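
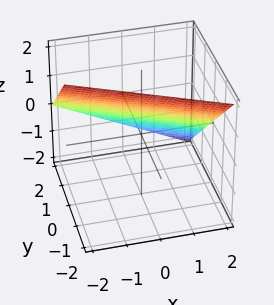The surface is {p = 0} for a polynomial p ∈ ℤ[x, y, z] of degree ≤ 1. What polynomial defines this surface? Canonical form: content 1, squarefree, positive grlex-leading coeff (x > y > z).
x + 2*y + 2*z - 2

(a) Degree: every cross-section is a straight line — this is a plane, so deg p = 1.
(b) From the visible intercepts: it crosses the y-axis at the gridline y = 1; it crosses the z-axis at the gridline z = 1; it meets the x-axis at x = 2 (among the integer gridlines).
(c) Matching integer coefficients to the picture gives p.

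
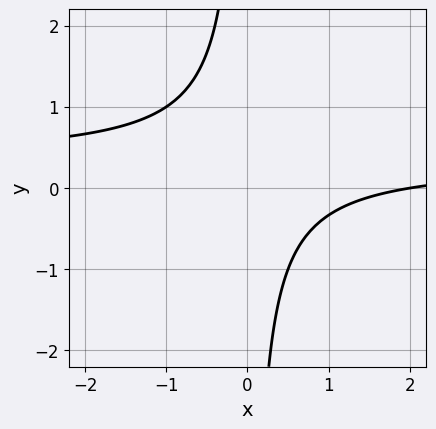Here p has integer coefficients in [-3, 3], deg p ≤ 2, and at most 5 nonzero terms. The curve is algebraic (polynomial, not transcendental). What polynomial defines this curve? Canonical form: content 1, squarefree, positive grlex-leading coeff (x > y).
3*x*y - x + 2

1. The degree is 2 — the shape is more complex than any degree-1 curve.
2. From the axis intercepts and sections: it misses every integer gridline on the y-axis; one x-axis crossing is at x = 2.
3. Solving for integer coefficients yields p as stated.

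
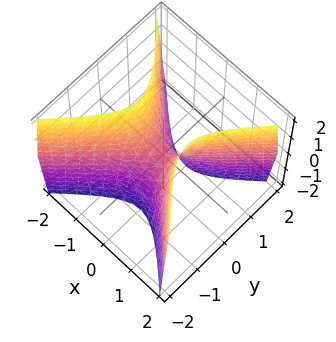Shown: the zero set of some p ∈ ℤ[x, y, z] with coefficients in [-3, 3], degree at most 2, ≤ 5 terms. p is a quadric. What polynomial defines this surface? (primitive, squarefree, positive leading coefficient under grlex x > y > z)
3*x^2 - 3*y^2 - z

First, the degree is 2 — a hyperbolic paraboloid; a quadric.
Next, symmetries: it's symmetric under y → −y, forcing even powers of y; it's symmetric under x → −x, forcing even powers of x.
Then, checking where it meets the axes: it meets the x-axis at x = 0 (among the integer gridlines); it meets the z-axis at z = 0 (among the integer gridlines); one y-axis crossing is at y = 0.
Finally, solving for integer coefficients yields p as stated.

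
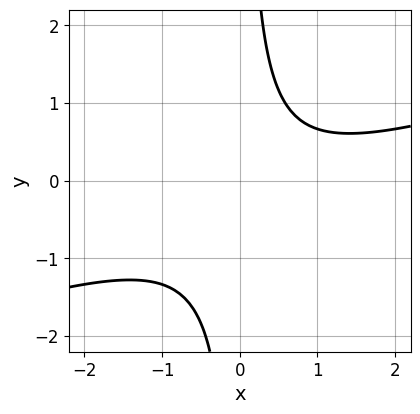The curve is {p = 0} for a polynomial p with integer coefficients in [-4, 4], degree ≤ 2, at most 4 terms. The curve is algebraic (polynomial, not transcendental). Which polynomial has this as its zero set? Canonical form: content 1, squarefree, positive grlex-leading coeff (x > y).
x^2 - 3*x*y - x + 2

First, deg p = 2.
Then, observable constraints: no x-intercept at any integer in the box; it misses every integer gridline on the y-axis.
Finally, putting this together gives p.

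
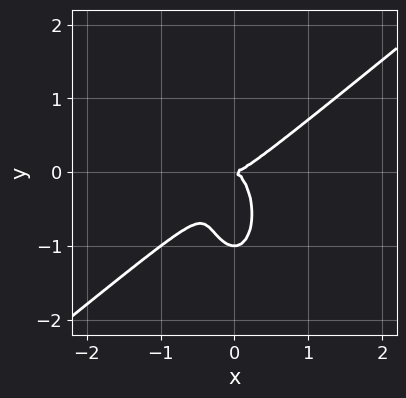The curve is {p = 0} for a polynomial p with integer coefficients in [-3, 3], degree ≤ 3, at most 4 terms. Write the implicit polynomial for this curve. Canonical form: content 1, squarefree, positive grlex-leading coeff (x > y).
3*x^3 - 3*x^2*y - y^3 - y^2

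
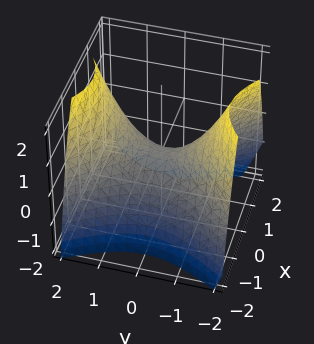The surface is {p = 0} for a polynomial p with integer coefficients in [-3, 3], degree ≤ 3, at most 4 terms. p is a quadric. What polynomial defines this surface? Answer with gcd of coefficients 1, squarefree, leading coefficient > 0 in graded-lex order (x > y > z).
3*x^2 - 2*y^2 + 3*z

First, degree: a saddle surface; a quadric, so deg p = 2.
Next, symmetries: it's symmetric under y → −y, forcing even powers of y; mirror symmetry x ↦ −x ⇒ only even powers of x.
Next, against the integer gridlines: one y-axis crossing is at y = 0; one x-axis crossing is at x = 0.
Finally, together with the visible shape, these determine p as stated.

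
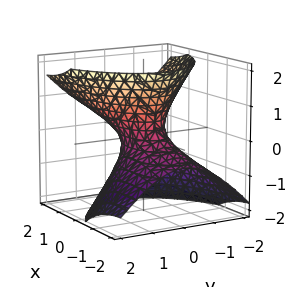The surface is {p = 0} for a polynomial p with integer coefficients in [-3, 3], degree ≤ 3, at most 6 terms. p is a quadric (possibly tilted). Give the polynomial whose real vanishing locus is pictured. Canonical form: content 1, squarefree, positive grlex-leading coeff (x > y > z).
x^2 - 3*x*z + 3*y^2 - 2*z^2 - 1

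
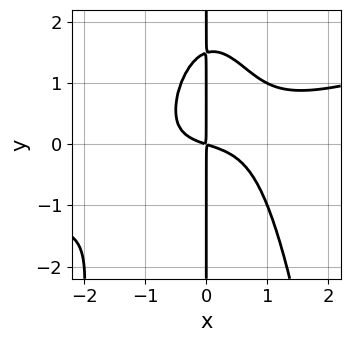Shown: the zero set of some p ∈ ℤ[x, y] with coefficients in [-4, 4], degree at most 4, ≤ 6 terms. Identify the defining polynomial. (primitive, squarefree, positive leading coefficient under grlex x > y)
1. deg p = 4.
2. From the axis intercepts and sections: the visible y-axis segment lies entirely on the curve.
3. These observations pin down the coefficients.

x^4 - 3*x^3*y - 2*x*y^2 + x^2 + 3*x*y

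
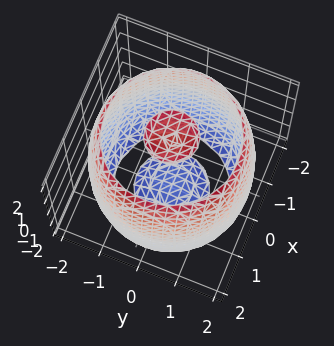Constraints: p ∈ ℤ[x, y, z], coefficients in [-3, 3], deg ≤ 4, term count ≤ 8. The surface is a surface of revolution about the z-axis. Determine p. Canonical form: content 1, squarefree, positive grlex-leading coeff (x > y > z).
x^4 + 2*x^2*y^2 + y^4 - 3*x^2 - 3*y^2 + z^2 - 3

1. The picture has 3 separate pieces.
2. The degree is 4 — the shape is more complex than any degree-3 surface.
3. Symmetries: the z-axis is an axis of rotation, so x and y enter only as x² + y².
4. Observable constraints: a circular section at z = 0 has radius between 1 and 2.
5. The integer polynomial consistent with all of this is the stated p.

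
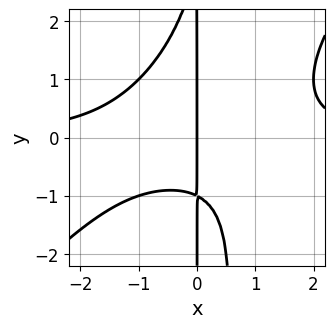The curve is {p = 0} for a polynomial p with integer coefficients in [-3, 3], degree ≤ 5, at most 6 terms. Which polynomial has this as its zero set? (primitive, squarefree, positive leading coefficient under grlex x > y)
2*x^3*y - 2*x^2*y^2 + x*y^2 - 2*x*y - 3*x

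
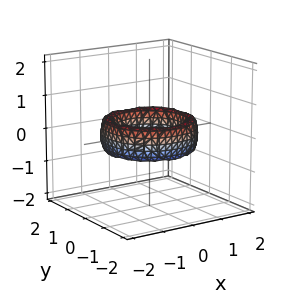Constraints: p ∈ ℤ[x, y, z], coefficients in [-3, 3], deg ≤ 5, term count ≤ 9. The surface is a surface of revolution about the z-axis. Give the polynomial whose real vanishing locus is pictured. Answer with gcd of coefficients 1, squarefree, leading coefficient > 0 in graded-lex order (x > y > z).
x^4 + 2*x^2*y^2 + y^4 - 3*x^2 - 3*y^2 + z^2 + 2

The degree is 4 — the shape is more complex than any degree-3 surface.
By symmetry, every cross-section ⟂ z is a circle, so x, y appear only via x² + y².
Checking where it meets the axes: a circular section at z = 0 has radius exactly 1; it misses every integer gridline on the z-axis; among the integer gridlines, it crosses the y-axis at y ∈ {-1, 1}.
Putting this together gives p. Check: (-1, 0, 0) on the x-axis lies on the surface, and p(-1, 0, 0) = 0. ✓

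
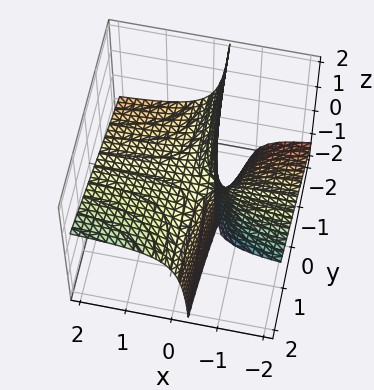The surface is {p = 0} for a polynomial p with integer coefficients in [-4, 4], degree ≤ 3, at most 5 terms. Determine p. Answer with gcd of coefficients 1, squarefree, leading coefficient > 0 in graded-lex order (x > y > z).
First, the degree is 2 — the shape is more complex than any degree-1 surface.
Next, from the visible intercepts: the visible y-axis segment lies entirely on the surface; it meets the z-axis at z = 0 (among the integer gridlines); every point of the x-axis in the box is on the surface.
Finally, these observations pin down the coefficients.

x*y - 2*x*z - z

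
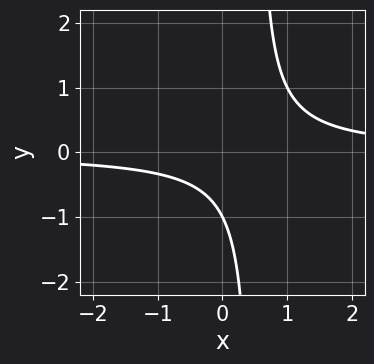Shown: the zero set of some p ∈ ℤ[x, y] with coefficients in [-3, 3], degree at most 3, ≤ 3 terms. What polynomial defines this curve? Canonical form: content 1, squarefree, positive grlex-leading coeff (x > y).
1. deg p = 2. No degree-1 curve has this shape.
2. Checking where it meets the axes: the curve avoids every integer x-axis point in the box; it meets the y-axis at y = -1 (among the integer gridlines).
3. These observations pin down the coefficients.

2*x*y - y - 1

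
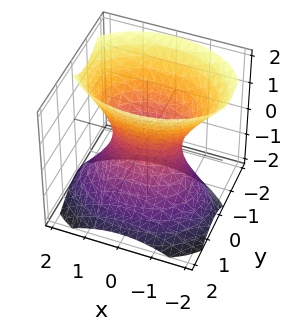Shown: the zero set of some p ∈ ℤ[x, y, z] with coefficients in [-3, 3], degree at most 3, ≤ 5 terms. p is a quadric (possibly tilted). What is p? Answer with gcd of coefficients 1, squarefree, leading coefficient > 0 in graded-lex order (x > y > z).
The degree is 2 — a generic line meets the surface in up to 2 points.
Against the integer gridlines: it misses every integer gridline on the z-axis; the x-axis gridline crossings are at x ∈ {-1, 1}.
Matching integer coefficients to the picture gives p.

x^2 + 2*y^2 + y*z - z^2 - 1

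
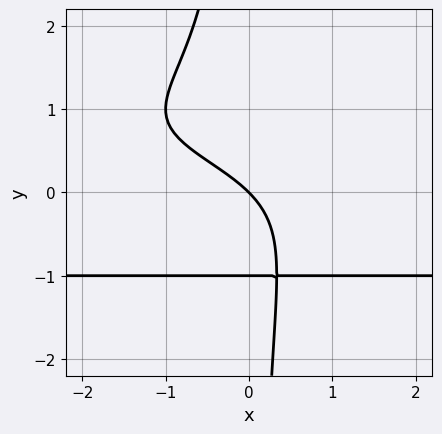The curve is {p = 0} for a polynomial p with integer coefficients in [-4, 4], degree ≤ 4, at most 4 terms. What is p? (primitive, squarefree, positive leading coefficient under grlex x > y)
x*y^3 + y^2 + x + y

The degree is 4 — the shape is more complex than any degree-3 curve.
Checking where it meets the axes: the y-axis gridline crossings are at y ∈ {-1, 0}; it crosses the x-axis at the gridline x = 0.
The integer polynomial consistent with all of this is the stated p.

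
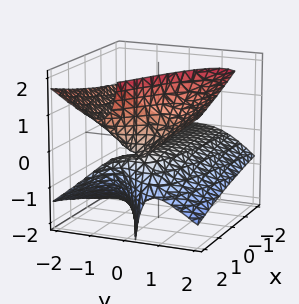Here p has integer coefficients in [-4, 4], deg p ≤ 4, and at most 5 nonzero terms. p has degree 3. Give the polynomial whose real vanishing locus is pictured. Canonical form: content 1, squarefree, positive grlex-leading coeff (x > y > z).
y^3 - 2*y*z^2 - 2*x*z + 3*z

(a) Degree: a generic line meets the surface in up to 3 points, so deg p = 3.
(b) Against the integer gridlines: it meets the z-axis at z = 0 (among the integer gridlines); it crosses the y-axis at the gridline y = 0; every point of the x-axis in the box is on the surface.
(c) Fitting integer coefficients to these (and the overall shape) gives p.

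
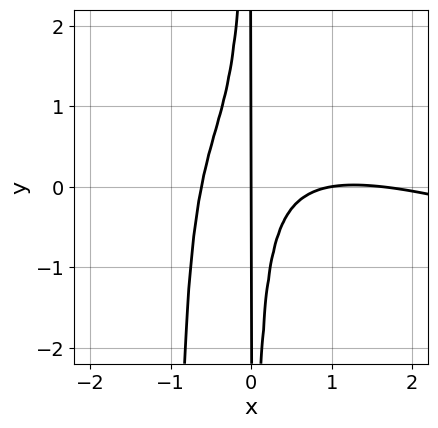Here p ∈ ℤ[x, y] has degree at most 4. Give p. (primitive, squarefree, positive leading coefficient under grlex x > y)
x^4 + 3*x^3*y - 2*x^3 + 3*x^2*y + x

1. The degree is 4 — the shape is more complex than any degree-3 curve.
2. Reading off the gridlines: the visible y-axis segment lies entirely on the curve; the x-axis gridline crossings are at x ∈ {0, 1}.
3. Fitting integer coefficients to these (and the overall shape) gives p.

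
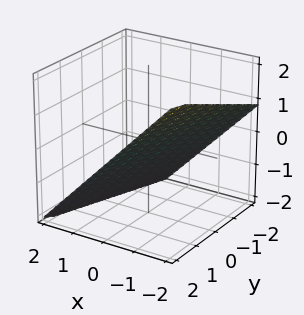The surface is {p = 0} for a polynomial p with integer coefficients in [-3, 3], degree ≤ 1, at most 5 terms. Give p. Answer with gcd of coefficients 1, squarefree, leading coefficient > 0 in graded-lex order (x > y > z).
3*x - y + 3*z + 2

1. Degree: every cross-section is a straight line — this is a plane, so deg p = 1.
2. From the visible intercepts: one y-axis crossing is at y = 2.
3. Together with the visible shape, these determine p as stated.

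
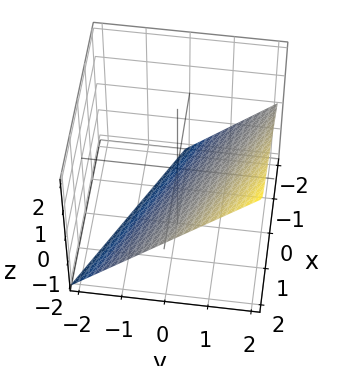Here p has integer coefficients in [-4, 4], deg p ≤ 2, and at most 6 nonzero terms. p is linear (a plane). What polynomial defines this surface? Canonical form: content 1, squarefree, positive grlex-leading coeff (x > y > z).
x + 2*y - 2*z - 2

First, the degree is 1 — the surface is flat (a plane).
Then, observable constraints: one y-axis crossing is at y = 1; it crosses the x-axis at the gridline x = 2; one z-axis crossing is at z = -1.
Finally, together with the visible shape, these determine p as stated.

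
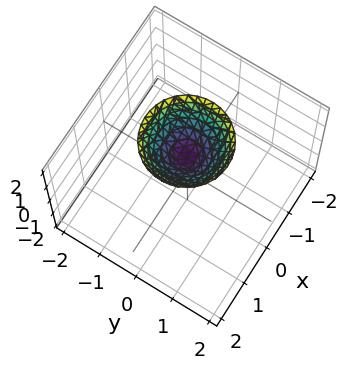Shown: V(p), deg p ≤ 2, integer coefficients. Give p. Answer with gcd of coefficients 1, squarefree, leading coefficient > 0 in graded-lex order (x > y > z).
1. Degree: no degree-1 surface has this shape, so deg p = 2.
2. Symmetries: rotational symmetry about the z-axis ⇒ p depends on x, y only through x² + y².
3. From the axis intercepts and sections: it crosses the z-axis at the gridline z = 1; the surface avoids every integer y-axis point in the box.
4. Assembling these constraints gives the stated polynomial.

x^2 + y^2 - z + 1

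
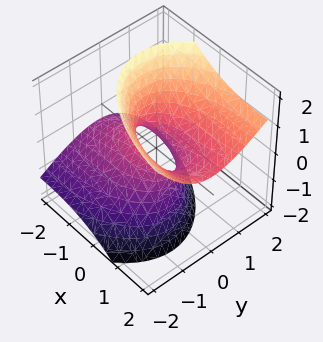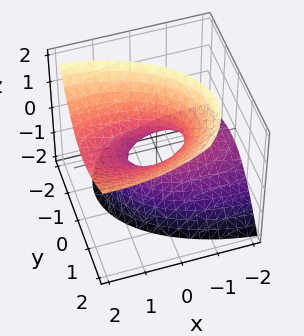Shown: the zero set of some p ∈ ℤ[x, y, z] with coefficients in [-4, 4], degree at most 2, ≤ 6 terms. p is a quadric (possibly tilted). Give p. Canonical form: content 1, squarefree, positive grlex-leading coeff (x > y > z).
x^2 - 3*x*z + 3*y^2 - 2*y*z - 2*z^2 - 1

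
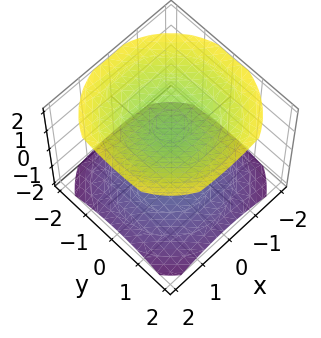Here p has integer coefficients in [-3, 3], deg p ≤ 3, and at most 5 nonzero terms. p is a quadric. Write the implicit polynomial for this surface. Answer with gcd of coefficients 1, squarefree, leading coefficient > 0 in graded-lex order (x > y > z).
x^2 + y^2 - 2*z^2 + 3

(a) I count 2 distinct pieces. Treating them together as one polynomial.
(b) deg p = 2. Two sheets facing apart; a quadric.
(c) Symmetries: it's symmetric under z → −z, forcing even powers of z; the z-axis is an axis of rotation, so x and y enter only as x² + y².
(d) From the axis intercepts and sections: it misses every integer gridline on the y-axis; it misses every integer gridline on the x-axis.
(e) Assembling these constraints gives the stated polynomial.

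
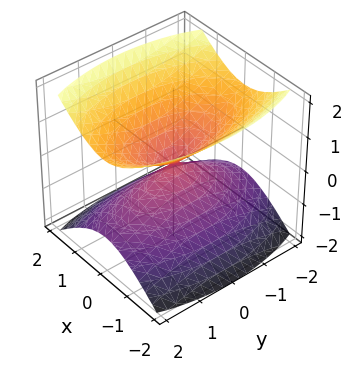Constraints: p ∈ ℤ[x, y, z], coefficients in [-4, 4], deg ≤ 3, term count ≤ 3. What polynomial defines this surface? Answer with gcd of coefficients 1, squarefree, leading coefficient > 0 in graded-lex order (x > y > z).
3*x^2 + y^2 - 3*z^2

1. The picture has 2 separate pieces. Treating them together as one polynomial.
2. deg p = 2. Two nappes meeting at a single point; a quadric.
3. Symmetries: the x ↦ −x reflection is a symmetry, so x appears only in even powers; mirror symmetry y ↦ −y ⇒ only even powers of y; mirror symmetry z ↦ −z ⇒ only even powers of z.
4. From the axis intercepts and sections: one x-axis crossing is at x = 0; it meets the y-axis at y = 0 (among the integer gridlines); it meets the z-axis at z = 0 (among the integer gridlines).
5. The integer polynomial consistent with all of this is the stated p.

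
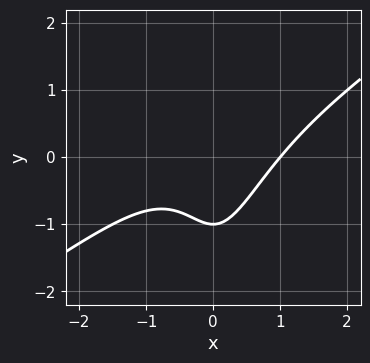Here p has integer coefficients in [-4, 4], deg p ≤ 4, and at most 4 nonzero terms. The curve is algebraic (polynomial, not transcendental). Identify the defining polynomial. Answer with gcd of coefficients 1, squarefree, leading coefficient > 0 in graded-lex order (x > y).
2*x^3 - 3*x^2*y - 2*y - 2

1. The degree is 3 — a generic line meets the curve in up to 3 points.
2. Checking where it meets the axes: one x-axis crossing is at x = 1; it meets the y-axis at y = -1 (among the integer gridlines).
3. Putting this together gives p.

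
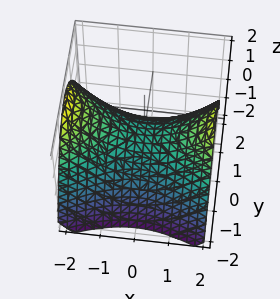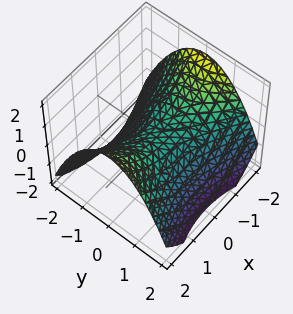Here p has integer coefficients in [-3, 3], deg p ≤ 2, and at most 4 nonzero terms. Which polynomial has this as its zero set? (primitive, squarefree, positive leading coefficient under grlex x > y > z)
First, degree: a hyperbolic paraboloid; a quadric, so deg p = 2.
Next, symmetries: the y ↦ −y reflection is a symmetry, so y appears only in even powers; it's symmetric under x → −x, forcing even powers of x.
Next, reading off the gridlines: one x-axis crossing is at x = 0; one z-axis crossing is at z = 0; it meets the y-axis at y = 0 (among the integer gridlines).
Finally, matching integer coefficients to the picture gives p.

x^2 - 2*y^2 - 3*z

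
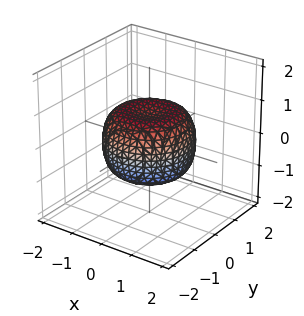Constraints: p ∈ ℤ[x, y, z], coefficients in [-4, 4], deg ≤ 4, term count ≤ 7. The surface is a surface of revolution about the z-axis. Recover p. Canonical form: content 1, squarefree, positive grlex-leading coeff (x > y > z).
2*x^4 + 4*x^2*y^2 + 2*y^4 - 2*x^2 - 2*y^2 + 3*z^2 - 2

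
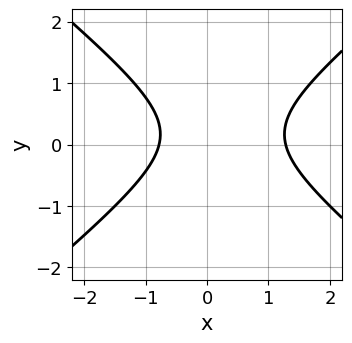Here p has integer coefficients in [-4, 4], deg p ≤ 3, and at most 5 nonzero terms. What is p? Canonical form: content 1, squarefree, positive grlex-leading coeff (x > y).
2*x^2 - 3*y^2 - x + y - 2

First, deg p = 2. The shape is more complex than any degree-1 curve.
Next, against the integer gridlines: no y-intercept at any integer in the box.
Finally, fitting integer coefficients to these (and the overall shape) gives p.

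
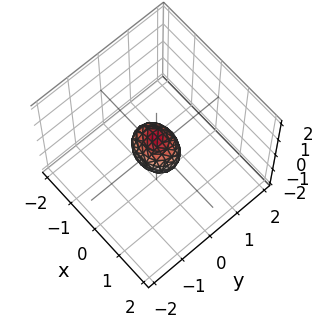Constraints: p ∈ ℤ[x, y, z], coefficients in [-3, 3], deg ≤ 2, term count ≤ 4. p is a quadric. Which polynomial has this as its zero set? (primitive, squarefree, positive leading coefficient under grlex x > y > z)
2*x^2 + 3*y^2 + 2*z^2 - 1

1. The degree is 2 — bounded and convex; a quadric.
2. Symmetries: it's symmetric under x → −x, forcing even powers of x; mirror symmetry z ↦ −z ⇒ only even powers of z; the y ↦ −y reflection is a symmetry, so y appears only in even powers.
3. These observations pin down the coefficients.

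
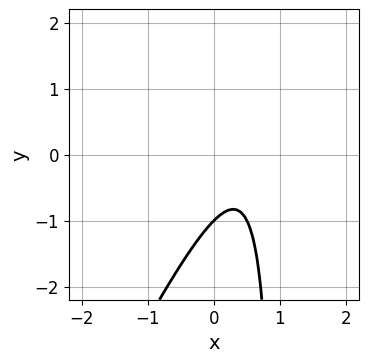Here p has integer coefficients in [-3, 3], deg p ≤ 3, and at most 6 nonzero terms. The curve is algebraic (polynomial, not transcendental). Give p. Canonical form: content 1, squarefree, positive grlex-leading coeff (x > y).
2*x^2 - x*y - 2*x + y + 1

1. The degree is 2 — the shape is more complex than any degree-1 curve.
2. From the axis intercepts and sections: one y-axis crossing is at y = -1; no x-intercept at any integer in the box.
3. The integer polynomial consistent with all of this is the stated p.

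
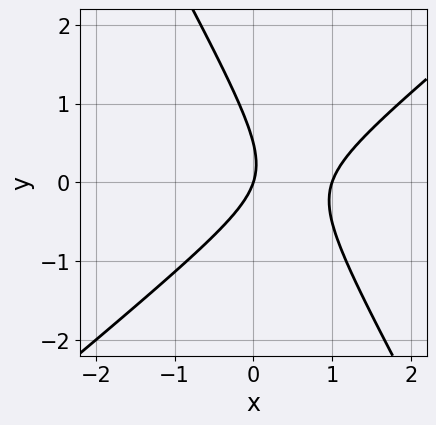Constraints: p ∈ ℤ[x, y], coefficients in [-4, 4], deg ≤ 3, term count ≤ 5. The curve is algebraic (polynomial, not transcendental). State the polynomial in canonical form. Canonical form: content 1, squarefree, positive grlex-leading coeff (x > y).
First, deg p = 2. The shape is more complex than any degree-1 curve.
Next, from the visible intercepts: it crosses the y-axis at the gridline y = 0; the x-axis gridline crossings are at x ∈ {0, 1}.
Finally, together with the visible shape, these determine p as stated.

3*x^2 - 2*x*y - 2*y^2 - 3*x + y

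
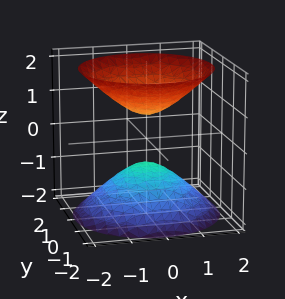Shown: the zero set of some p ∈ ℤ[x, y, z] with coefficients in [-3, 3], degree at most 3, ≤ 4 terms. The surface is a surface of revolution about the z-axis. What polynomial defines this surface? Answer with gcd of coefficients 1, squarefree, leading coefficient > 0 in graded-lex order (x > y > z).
2*x^2 + 2*y^2 - 2*z^2 + 1

(a) There are 2 components. Treating them together as one polynomial.
(b) Degree: a generic line meets the surface in up to 2 points, so deg p = 2.
(c) By symmetry, the z-axis is an axis of rotation, so x and y enter only as x² + y².
(d) Reading off the gridlines: a circular section at z = -2 has radius between 1 and 2; it misses every integer gridline on the x-axis; the surface avoids every integer y-axis point in the box.
(e) Assembling these constraints gives the stated polynomial.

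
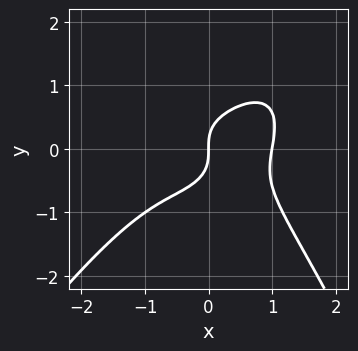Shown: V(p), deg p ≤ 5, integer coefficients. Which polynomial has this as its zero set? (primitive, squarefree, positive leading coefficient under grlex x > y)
2*x^4 - x^3*y + 3*y^3 - 2*x

1. deg p = 4. The shape is more complex than any degree-3 curve.
2. Reading off the gridlines: the x-axis gridline crossings are at x ∈ {0, 1}; it meets the y-axis at y = 0 (among the integer gridlines).
3. Solving for integer coefficients yields p as stated.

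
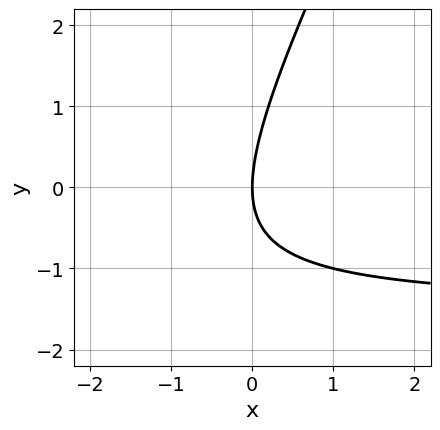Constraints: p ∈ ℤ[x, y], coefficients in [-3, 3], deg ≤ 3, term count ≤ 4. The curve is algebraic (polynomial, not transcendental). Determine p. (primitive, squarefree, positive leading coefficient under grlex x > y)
2*x*y - y^2 + 3*x

Degree: no degree-1 curve has this shape, so deg p = 2.
Reading off the gridlines: it crosses the y-axis at the gridline y = 0; it meets the x-axis at x = 0 (among the integer gridlines).
Assembling these constraints gives the stated polynomial.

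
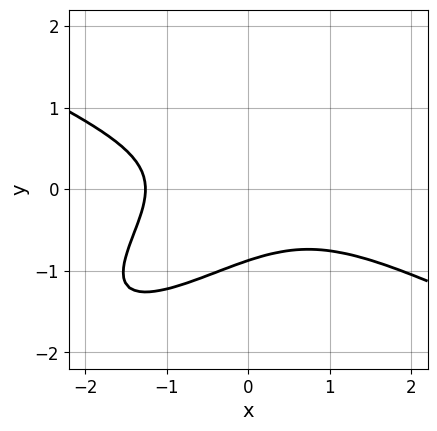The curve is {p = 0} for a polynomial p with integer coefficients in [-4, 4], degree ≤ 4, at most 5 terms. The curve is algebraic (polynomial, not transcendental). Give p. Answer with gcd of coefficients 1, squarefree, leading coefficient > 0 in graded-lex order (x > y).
x^3 - 3*x*y^2 + 3*y^3 + 2

1. The degree is 3 — a generic line meets the curve in up to 3 points.
2. Matching integer coefficients to the picture gives p.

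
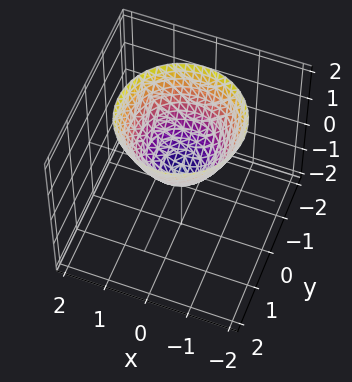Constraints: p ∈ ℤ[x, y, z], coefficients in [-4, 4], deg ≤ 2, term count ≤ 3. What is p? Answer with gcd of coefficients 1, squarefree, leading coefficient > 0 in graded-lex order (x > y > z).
1. deg p = 2.
2. Symmetry: the z-axis is an axis of rotation, so x and y enter only as x² + y².
3. Checking where it meets the axes: it meets the x-axis at x = 0 (among the integer gridlines); one y-axis crossing is at y = 0; a circular section at z = 1 has radius exactly 1.
4. Solving for integer coefficients yields p as stated.

x^2 + y^2 - z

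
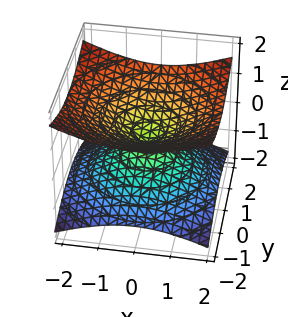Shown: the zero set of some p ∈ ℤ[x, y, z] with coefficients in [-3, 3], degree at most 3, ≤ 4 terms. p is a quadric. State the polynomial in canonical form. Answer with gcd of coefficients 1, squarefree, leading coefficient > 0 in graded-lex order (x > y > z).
The degree is 2 — a double cone through the origin; a quadric.
Symmetries: rotational symmetry about the z-axis ⇒ p depends on x, y only through x² + y²; mirror symmetry z ↦ −z ⇒ only even powers of z.
Observable constraints: it crosses the x-axis at the gridline x = 0; one z-axis crossing is at z = 0.
Assembling these constraints gives the stated polynomial.

x^2 + y^2 - 3*z^2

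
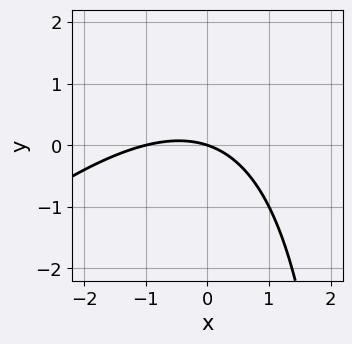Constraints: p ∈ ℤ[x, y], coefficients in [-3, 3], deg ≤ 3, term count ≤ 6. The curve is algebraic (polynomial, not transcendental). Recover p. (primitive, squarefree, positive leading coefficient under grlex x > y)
x^2 - x*y + x + 3*y

1. deg p = 2. No degree-1 curve has this shape.
2. Reading off the gridlines: the x-axis gridline crossings are at x ∈ {-1, 0}; one y-axis crossing is at y = 0.
3. Putting this together gives p.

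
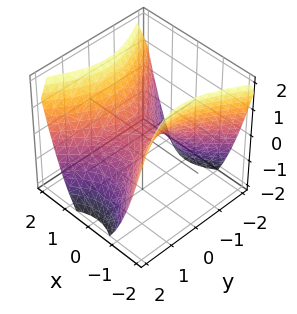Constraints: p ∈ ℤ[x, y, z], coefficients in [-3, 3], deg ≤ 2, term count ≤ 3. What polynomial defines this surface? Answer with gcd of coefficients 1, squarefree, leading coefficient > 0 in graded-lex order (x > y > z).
3*x^2 - 2*y^2 - 3*z

First, the degree is 2 — a saddle surface; a quadric.
Then, symmetries: it's symmetric under x → −x, forcing even powers of x; the y ↦ −y reflection is a symmetry, so y appears only in even powers.
Next, against the integer gridlines: it meets the x-axis at x = 0 (among the integer gridlines); it crosses the y-axis at the gridline y = 0; one z-axis crossing is at z = 0.
Finally, together with the visible shape, these determine p as stated.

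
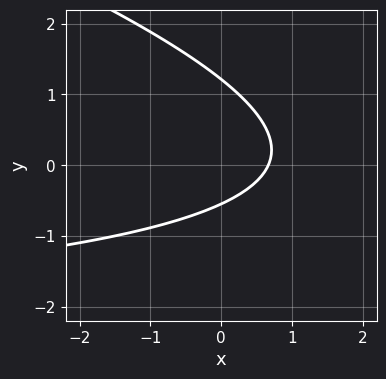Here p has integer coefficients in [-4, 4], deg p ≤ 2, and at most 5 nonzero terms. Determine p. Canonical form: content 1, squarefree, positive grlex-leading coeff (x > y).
(a) The degree is 2 — the shape is more complex than any degree-1 curve.
(b) Putting this together gives p.

x*y + 3*y^2 + 3*x - 2*y - 2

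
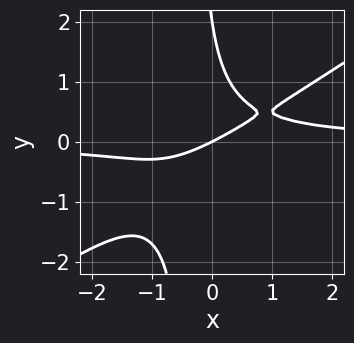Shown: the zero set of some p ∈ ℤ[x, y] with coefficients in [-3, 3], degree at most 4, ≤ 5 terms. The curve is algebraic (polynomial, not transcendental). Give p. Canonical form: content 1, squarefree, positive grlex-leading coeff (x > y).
First, deg p = 3. No degree-2 curve has this shape.
Then, from the visible intercepts: it meets the x-axis at x = 0 (among the integer gridlines); the y-axis gridline crossings are at y ∈ {0, 2}.
Finally, solving for integer coefficients yields p as stated.

2*x^2*y - 3*x*y^2 - y^2 - x + 2*y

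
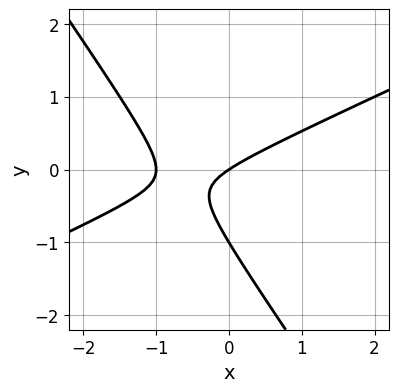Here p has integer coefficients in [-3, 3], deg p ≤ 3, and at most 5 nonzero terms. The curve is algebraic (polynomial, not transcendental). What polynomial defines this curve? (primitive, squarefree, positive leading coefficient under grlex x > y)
2*x^2 - 3*x*y - 3*y^2 + 2*x - 3*y

(a) The degree is 2 — the shape is more complex than any degree-1 curve.
(b) Observable constraints: among the integer gridlines, it crosses the y-axis at y ∈ {-1, 0}; the x-axis gridline crossings are at x ∈ {-1, 0}.
(c) Matching integer coefficients to the picture gives p.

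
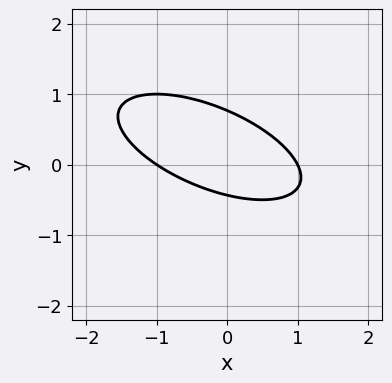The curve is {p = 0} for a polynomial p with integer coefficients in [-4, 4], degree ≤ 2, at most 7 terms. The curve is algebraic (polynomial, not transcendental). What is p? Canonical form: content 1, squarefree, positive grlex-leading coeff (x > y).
1. deg p = 2. No degree-1 curve has this shape.
2. From the axis intercepts and sections: among the integer gridlines, it crosses the x-axis at x ∈ {-1, 1}.
3. Fitting integer coefficients to these (and the overall shape) gives p.

x^2 + 2*x*y + 3*y^2 - y - 1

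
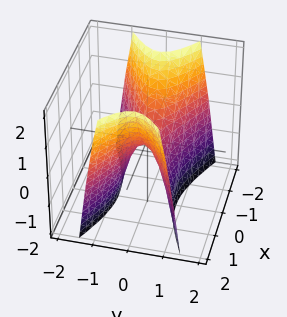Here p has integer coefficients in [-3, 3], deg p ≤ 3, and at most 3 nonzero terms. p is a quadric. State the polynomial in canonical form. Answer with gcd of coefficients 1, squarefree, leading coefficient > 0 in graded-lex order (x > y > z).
Degree: a hyperbolic paraboloid; a quadric, so deg p = 2.
Symmetries: the x ↦ −x reflection is a symmetry, so x appears only in even powers; it's symmetric under y → −y, forcing even powers of y.
Observable constraints: it meets the x-axis at x = 0 (among the integer gridlines); it meets the z-axis at z = 0 (among the integer gridlines); it meets the y-axis at y = 0 (among the integer gridlines).
Together with the visible shape, these determine p as stated.

x^2 - 3*y^2 - z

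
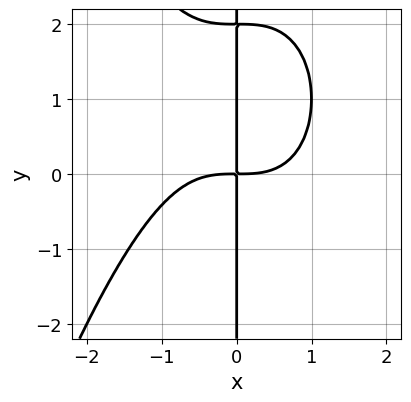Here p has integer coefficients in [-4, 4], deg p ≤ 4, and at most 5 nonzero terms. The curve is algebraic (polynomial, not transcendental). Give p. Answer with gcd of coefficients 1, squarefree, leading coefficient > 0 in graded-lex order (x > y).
x^4 + x*y^2 - 2*x*y

First, degree: a generic line meets the curve in up to 4 points, so deg p = 4.
Then, from the visible intercepts: the visible y-axis segment lies entirely on the curve.
Finally, together with the visible shape, these determine p as stated.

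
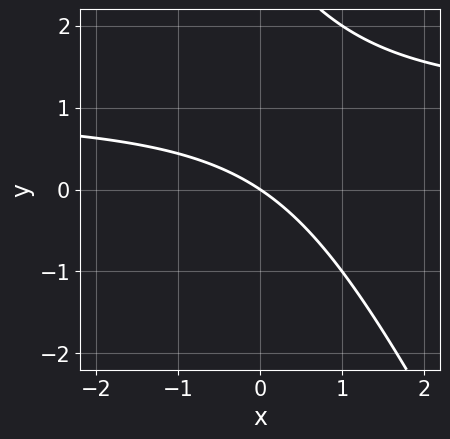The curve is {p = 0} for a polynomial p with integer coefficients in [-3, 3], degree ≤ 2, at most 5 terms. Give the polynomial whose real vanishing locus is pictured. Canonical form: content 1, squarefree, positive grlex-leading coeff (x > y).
2*x*y + y^2 - 2*x - 3*y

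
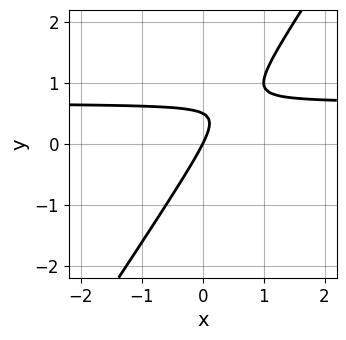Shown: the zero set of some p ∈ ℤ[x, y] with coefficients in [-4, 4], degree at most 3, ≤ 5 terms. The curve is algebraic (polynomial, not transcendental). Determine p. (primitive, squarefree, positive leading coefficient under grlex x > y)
1. Degree: no degree-1 curve has this shape, so deg p = 2.
2. Observable constraints: it meets the x-axis at x = 0 (among the integer gridlines); it meets the y-axis at y = 0 (among the integer gridlines).
3. The integer polynomial consistent with all of this is the stated p.

3*x*y - 2*y^2 - 2*x + y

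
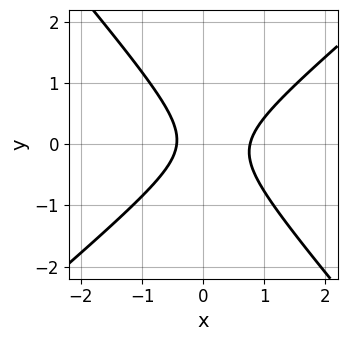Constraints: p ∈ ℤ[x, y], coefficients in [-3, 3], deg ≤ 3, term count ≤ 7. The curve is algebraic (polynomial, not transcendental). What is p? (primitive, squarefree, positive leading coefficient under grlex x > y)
3*x^2 - x*y - 3*y^2 - x - 1

(a) The degree is 2 — no degree-1 curve has this shape.
(b) From the visible intercepts: no y-intercept at any integer in the box.
(c) Together with the visible shape, these determine p as stated.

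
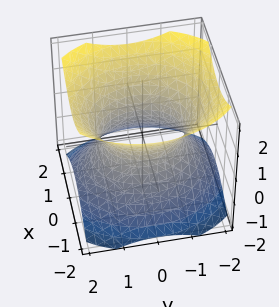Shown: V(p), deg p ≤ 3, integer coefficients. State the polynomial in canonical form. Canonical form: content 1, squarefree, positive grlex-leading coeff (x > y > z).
Degree: one connected sheet with a waist; a quadric, so deg p = 2.
Symmetries: mirror symmetry x ↦ −x ⇒ only even powers of x; mirror symmetry y ↦ −y ⇒ only even powers of y; it's symmetric under z → −z, forcing even powers of z.
Observable constraints: it misses every integer gridline on the z-axis; the x-axis gridline crossings are at x ∈ {-1, 1}.
Solving for integer coefficients yields p as stated.

3*x^2 + 2*y^2 - 3*z^2 - 3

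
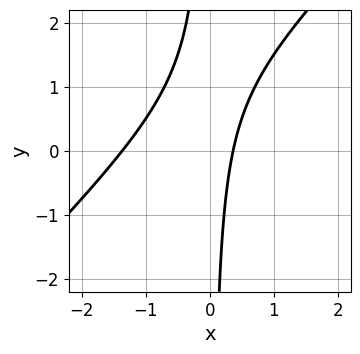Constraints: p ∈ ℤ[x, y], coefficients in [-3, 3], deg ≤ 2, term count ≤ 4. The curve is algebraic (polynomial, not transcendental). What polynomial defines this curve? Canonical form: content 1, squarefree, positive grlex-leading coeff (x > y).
2*x^2 - 2*x*y + 2*x - 1

(a) deg p = 2. The shape is more complex than any degree-1 curve.
(b) Observable constraints: the curve avoids every integer y-axis point in the box.
(c) The integer polynomial consistent with all of this is the stated p.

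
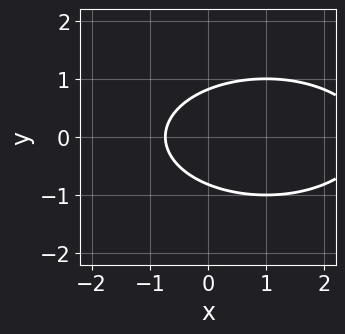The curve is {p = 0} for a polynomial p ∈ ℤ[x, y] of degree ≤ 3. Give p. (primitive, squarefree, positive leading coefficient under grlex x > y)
x^2 + 3*y^2 - 2*x - 2

(a) deg p = 2.
(b) Symmetries: mirror symmetry y ↦ −y ⇒ only even powers of y.
(c) Together with the visible shape, these determine p as stated.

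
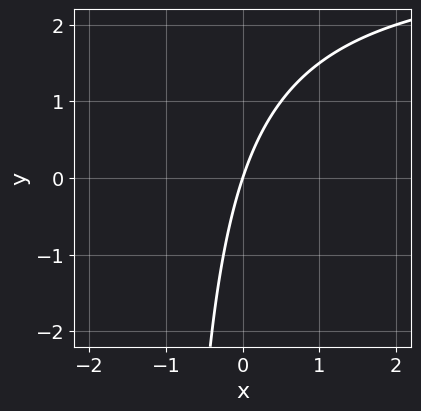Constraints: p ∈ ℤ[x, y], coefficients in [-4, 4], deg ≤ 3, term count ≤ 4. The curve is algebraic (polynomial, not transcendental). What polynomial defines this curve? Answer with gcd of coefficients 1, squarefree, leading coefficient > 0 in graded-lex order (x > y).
First, deg p = 2.
Then, reading off the gridlines: it crosses the y-axis at the gridline y = 0; it meets the x-axis at x = 0 (among the integer gridlines).
Finally, assembling these constraints gives the stated polynomial.

x*y - 3*x + y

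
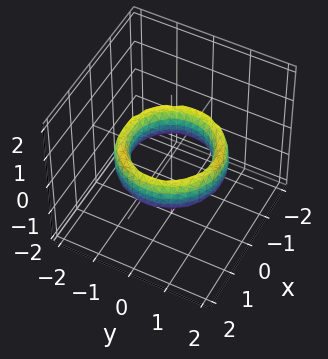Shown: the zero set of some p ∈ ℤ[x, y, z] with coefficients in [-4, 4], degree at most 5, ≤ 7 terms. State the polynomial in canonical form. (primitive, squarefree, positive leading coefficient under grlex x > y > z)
The degree is 4 — no degree-3 surface has this shape.
Symmetries: the z-axis is an axis of rotation, so x and y enter only as x² + y².
Observable constraints: the y-axis gridline crossings are at y ∈ {-1, 1}; a circular section at z = 0 has radius exactly 1; the x-axis gridline crossings are at x ∈ {-1, 1}; it misses every integer gridline on the z-axis.
Assembling these constraints gives the stated polynomial.

x^4 + 2*x^2*y^2 + y^4 - 3*x^2 - 3*y^2 + z^2 + 2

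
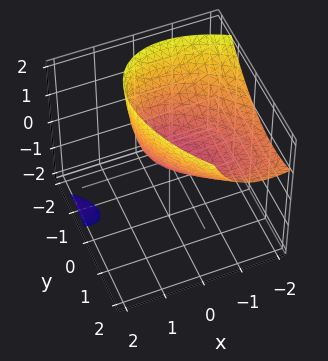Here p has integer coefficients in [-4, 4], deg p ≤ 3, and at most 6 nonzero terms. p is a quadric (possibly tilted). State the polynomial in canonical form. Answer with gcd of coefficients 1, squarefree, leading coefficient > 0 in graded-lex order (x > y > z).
The picture has 2 separate pieces.
Degree: the shape is more complex than any degree-1 surface, so deg p = 2.
Checking where it meets the axes: one z-axis crossing is at z = 0; it crosses the x-axis at the gridline x = 0.
Fitting integer coefficients to these (and the overall shape) gives p.

2*x^2 + 2*x*y + 3*x*z + 2*y^2 - 3*z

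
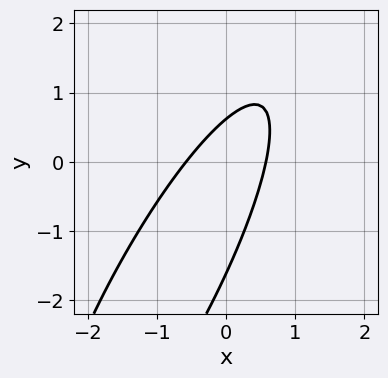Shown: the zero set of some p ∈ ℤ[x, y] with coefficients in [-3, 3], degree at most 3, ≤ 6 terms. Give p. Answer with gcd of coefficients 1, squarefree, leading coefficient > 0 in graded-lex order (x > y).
3*x^2 - 3*x*y + y^2 + y - 1

(a) Degree: the shape is more complex than any degree-1 curve, so deg p = 2.
(b) Matching integer coefficients to the picture gives p.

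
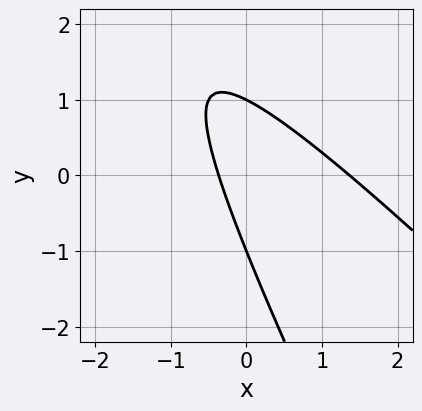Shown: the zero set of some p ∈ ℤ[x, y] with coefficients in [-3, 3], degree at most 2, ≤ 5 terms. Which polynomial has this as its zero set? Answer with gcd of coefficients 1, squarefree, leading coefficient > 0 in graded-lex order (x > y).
2*x^2 + 3*x*y + y^2 - 2*x - 1

First, deg p = 2. A generic line meets the curve in up to 2 points.
Then, from the axis intercepts and sections: among the integer gridlines, it crosses the y-axis at y ∈ {-1, 1}.
Finally, the integer polynomial consistent with all of this is the stated p.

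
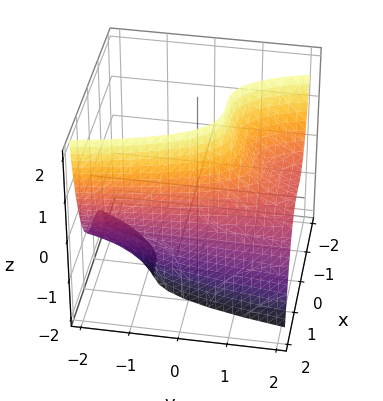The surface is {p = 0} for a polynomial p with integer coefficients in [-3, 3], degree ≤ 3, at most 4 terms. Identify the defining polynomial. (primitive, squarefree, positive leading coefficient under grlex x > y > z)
3*x^3 + 2*y*z + y - 3

The degree is 3 — the shape is more complex than any degree-2 surface.
Reading off the gridlines: the surface avoids every integer y-axis point in the box; no z-intercept at any integer in the box; it meets the x-axis at x = 1 (among the integer gridlines).
The integer polynomial consistent with all of this is the stated p.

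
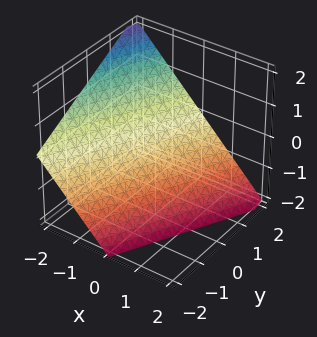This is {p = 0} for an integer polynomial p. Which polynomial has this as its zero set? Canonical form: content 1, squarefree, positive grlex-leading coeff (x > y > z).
2*x - y + 2*z + 2

(a) deg p = 1.
(b) Reading off the gridlines: it meets the z-axis at z = -1 (among the integer gridlines); one y-axis crossing is at y = 2; one x-axis crossing is at x = -1.
(c) Putting this together gives p.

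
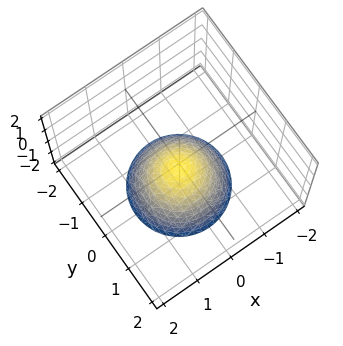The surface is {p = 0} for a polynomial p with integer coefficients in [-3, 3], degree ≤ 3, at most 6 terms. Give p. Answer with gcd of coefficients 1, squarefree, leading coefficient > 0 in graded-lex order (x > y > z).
2*x^2 + 2*y^2 + 2*z + 1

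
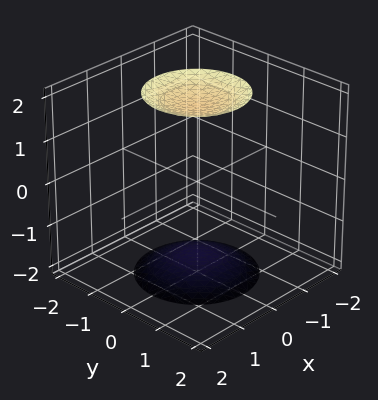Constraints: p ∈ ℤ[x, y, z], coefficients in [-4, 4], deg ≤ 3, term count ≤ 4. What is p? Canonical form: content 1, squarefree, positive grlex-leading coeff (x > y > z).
x^2 + y^2 - z^2 + 3

(a) The picture has 2 separate pieces. They look like related sheets of one shape, so recover p as a whole.
(b) The degree is 2 — no degree-1 surface has this shape.
(c) Symmetry: the z-axis is an axis of rotation, so x and y enter only as x² + y².
(d) From the axis intercepts and sections: no y-intercept at any integer in the box; the surface avoids every integer x-axis point in the box; a circular section at z = 2 has radius exactly 1.
(e) The integer polynomial consistent with all of this is the stated p.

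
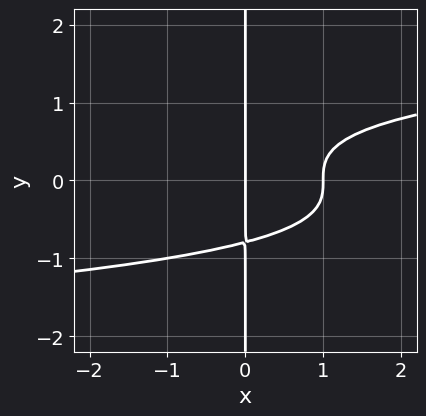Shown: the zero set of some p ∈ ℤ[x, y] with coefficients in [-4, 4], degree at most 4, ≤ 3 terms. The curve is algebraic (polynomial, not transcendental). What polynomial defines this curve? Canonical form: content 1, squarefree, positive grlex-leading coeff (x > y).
2*x*y^3 - x^2 + x

Degree: no degree-3 curve has this shape, so deg p = 4.
From the visible intercepts: the visible y-axis segment lies entirely on the curve; the x-axis gridline crossings are at x ∈ {0, 1}.
Solving for integer coefficients yields p as stated.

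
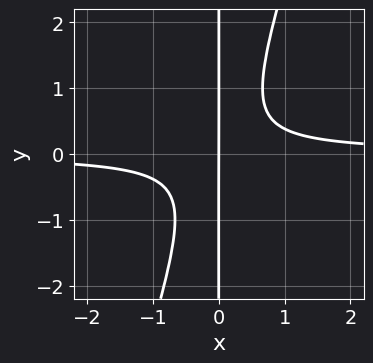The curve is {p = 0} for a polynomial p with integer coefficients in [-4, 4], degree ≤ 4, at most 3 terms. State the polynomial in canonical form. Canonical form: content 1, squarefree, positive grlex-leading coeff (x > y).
3*x^2*y - x*y^2 - x

First, the degree is 3 — no degree-2 curve has this shape.
Next, against the integer gridlines: it meets the x-axis at x = 0 (among the integer gridlines); the visible y-axis segment lies entirely on the curve.
Finally, together with the visible shape, these determine p as stated.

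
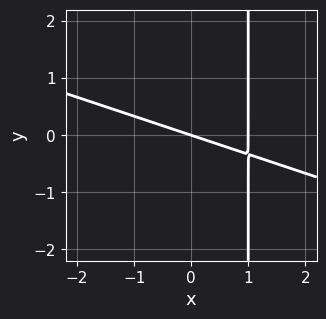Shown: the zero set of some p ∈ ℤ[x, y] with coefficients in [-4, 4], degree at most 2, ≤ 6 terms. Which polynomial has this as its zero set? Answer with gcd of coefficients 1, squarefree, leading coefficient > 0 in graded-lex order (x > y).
x^2 + 3*x*y - x - 3*y

First, deg p = 2.
Next, reading off the gridlines: it crosses the y-axis at the gridline y = 0; the x-axis gridline crossings are at x ∈ {0, 1}.
Finally, matching integer coefficients to the picture gives p.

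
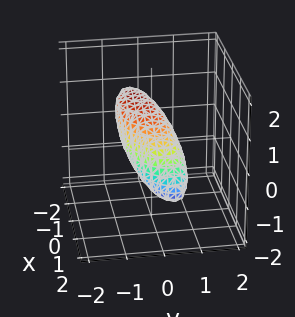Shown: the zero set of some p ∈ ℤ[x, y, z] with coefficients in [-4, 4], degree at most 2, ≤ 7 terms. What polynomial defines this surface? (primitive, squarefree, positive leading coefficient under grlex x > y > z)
Degree: the shape is more complex than any degree-1 surface, so deg p = 2.
From the axis intercepts and sections: among the integer gridlines, it crosses the x-axis at x ∈ {-1, 1}.
Together with the visible shape, these determine p as stated.

x^2 - x*y + 2*x*z + 2*y^2 + 2*z^2 - 1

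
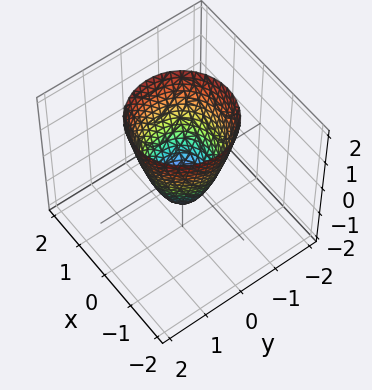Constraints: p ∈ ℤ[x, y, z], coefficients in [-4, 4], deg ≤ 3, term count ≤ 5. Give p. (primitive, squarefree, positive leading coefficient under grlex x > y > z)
(a) deg p = 2. A generic line meets the surface in up to 2 points.
(b) By symmetry, every cross-section ⟂ z is a circle, so x, y appear only via x² + y².
(c) Observable constraints: one z-axis crossing is at z = -1; a circular section at z = 0 has radius between 0 and 1.
(d) Putting this together gives p.

2*x^2 + 2*y^2 - z - 1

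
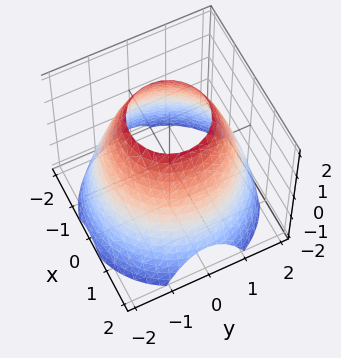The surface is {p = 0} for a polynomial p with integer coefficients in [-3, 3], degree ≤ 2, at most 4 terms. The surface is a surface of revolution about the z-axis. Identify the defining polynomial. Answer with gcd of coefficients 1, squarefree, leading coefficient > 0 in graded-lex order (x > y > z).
(a) deg p = 2. The shape is more complex than any degree-1 surface.
(b) By symmetry, the surface is invariant under rotation about z: p = q(x² + y², z).
(c) Against the integer gridlines: a circular section at z = 0 has radius between 1 and 2; no z-intercept at any integer in the box.
(d) These observations pin down the coefficients.

x^2 + y^2 + z - 3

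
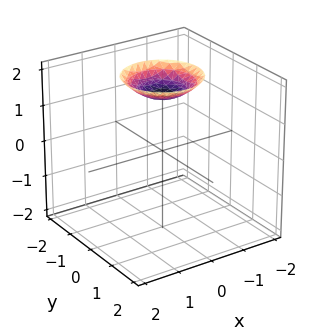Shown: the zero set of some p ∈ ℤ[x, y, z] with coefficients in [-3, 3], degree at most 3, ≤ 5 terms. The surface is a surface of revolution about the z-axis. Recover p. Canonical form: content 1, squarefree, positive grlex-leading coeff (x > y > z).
x^2 + y^2 - 2*z + 3

(a) deg p = 2.
(b) Symmetry: the z-axis is an axis of rotation, so x and y enter only as x² + y².
(c) Checking where it meets the axes: a circular section at z = 2 has radius exactly 1; the surface avoids every integer x-axis point in the box.
(d) Putting this together gives p.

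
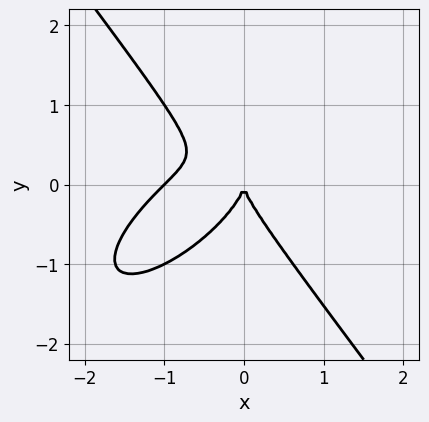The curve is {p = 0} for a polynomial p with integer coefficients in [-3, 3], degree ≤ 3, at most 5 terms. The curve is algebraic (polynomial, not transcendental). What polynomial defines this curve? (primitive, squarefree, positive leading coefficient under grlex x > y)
x^3 - x^2*y + y^3 + x^2

Degree: a generic line meets the curve in up to 3 points, so deg p = 3.
From the visible intercepts: it crosses the y-axis at the gridline y = 0; the x-axis gridline crossings are at x ∈ {-1, 0}.
Matching integer coefficients to the picture gives p.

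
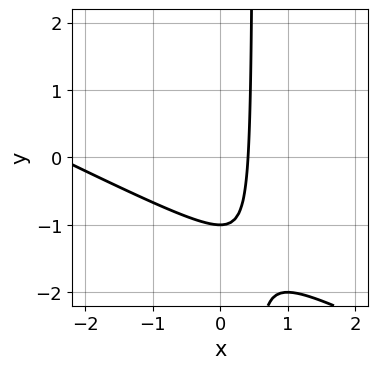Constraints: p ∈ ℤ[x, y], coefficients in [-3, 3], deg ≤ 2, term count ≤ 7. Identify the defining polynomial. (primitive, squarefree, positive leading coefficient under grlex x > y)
x^2 + 2*x*y + 2*x - y - 1

The degree is 2 — no degree-1 curve has this shape.
Checking where it meets the axes: it meets the y-axis at y = -1 (among the integer gridlines).
Assembling these constraints gives the stated polynomial.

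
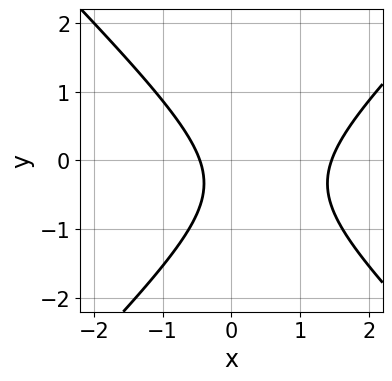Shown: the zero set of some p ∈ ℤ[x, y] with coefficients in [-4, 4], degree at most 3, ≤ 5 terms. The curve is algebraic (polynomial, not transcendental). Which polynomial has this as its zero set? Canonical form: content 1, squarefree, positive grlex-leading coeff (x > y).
3*x^2 - 3*y^2 - 3*x - 2*y - 2

First, deg p = 2.
Then, observable constraints: no y-intercept at any integer in the box.
Finally, together with the visible shape, these determine p as stated.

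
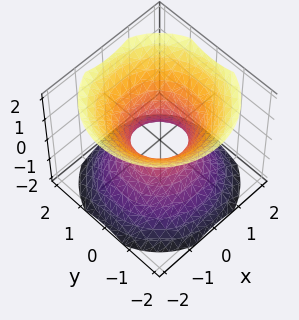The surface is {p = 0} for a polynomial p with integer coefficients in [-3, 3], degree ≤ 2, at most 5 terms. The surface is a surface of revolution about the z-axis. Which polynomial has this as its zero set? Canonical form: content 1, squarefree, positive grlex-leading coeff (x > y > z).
1. deg p = 2.
2. Symmetries: the surface is invariant under rotation about z: p = q(x² + y², z).
3. Observable constraints: no z-intercept at any integer in the box; a circular section at z = 1 has radius between 1 and 2.
4. The integer polynomial consistent with all of this is the stated p.

3*x^2 + 3*y^2 - 3*z^2 - 2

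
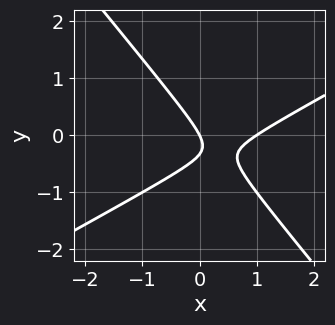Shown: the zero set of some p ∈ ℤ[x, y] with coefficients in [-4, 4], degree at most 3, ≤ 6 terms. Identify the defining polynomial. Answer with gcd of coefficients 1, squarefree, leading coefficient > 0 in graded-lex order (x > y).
(a) Degree: no degree-1 curve has this shape, so deg p = 2.
(b) From the axis intercepts and sections: it crosses the y-axis at the gridline y = 0; the x-axis gridline crossings are at x ∈ {0, 1}.
(c) Putting this together gives p.

2*x^2 - 2*x*y - 3*y^2 - 2*x - y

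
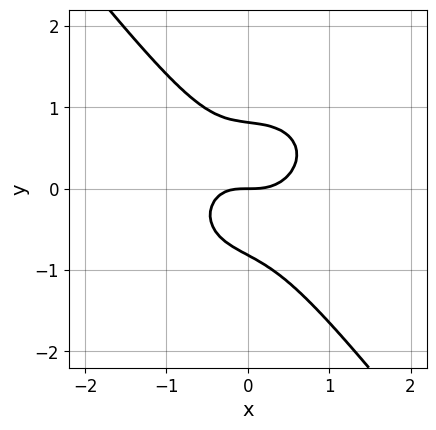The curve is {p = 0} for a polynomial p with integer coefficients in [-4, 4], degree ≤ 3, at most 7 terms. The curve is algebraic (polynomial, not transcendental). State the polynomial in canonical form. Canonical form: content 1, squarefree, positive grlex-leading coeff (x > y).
3*x^3 + 2*x*y^2 + 3*y^3 - x*y - 2*y

The degree is 3 — a generic line meets the curve in up to 3 points.
Reading off the gridlines: it crosses the y-axis at the gridline y = 0; one x-axis crossing is at x = 0.
Assembling these constraints gives the stated polynomial.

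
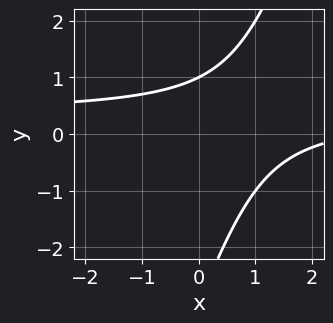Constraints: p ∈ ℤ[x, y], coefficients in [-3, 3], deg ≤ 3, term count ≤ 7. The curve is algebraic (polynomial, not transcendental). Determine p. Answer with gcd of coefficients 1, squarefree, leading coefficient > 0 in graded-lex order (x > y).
3*x*y - y^2 - x - 2*y + 3

First, deg p = 2. The shape is more complex than any degree-1 curve.
Then, against the integer gridlines: the curve avoids every integer x-axis point in the box; it crosses the y-axis at the gridline y = 1.
Finally, putting this together gives p.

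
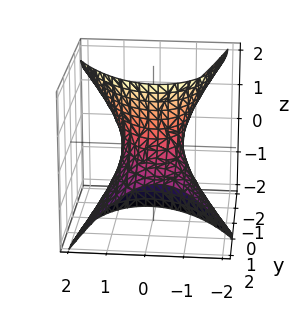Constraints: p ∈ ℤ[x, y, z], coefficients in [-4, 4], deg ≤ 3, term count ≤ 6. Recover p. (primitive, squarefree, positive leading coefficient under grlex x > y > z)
3*x^2 + x*y + y^2 + 3*y*z - z^2 - 2

First, degree: no degree-1 surface has this shape, so deg p = 2.
Next, against the integer gridlines: no z-intercept at any integer in the box.
Finally, putting this together gives p.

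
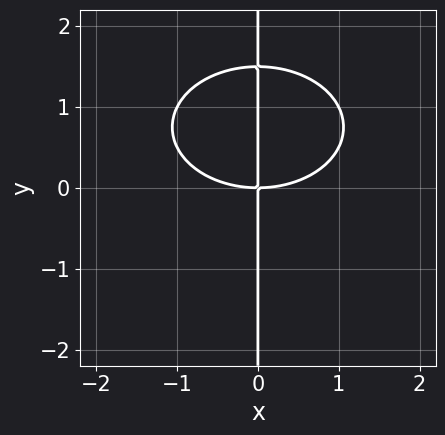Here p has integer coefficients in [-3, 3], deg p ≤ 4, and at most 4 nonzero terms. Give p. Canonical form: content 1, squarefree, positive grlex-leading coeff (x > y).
x^3 + 2*x*y^2 - 3*x*y

Degree: the shape is more complex than any degree-2 curve, so deg p = 3.
Reading off the gridlines: it meets the x-axis at x = 0 (among the integer gridlines); the visible y-axis segment lies entirely on the curve.
Solving for integer coefficients yields p as stated.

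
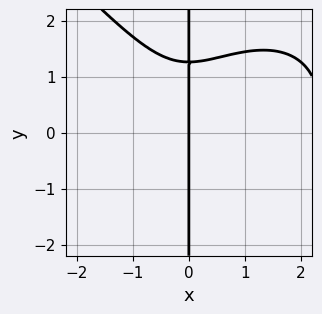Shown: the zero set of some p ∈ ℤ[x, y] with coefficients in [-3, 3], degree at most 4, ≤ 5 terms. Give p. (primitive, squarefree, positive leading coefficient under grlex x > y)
x^4 + x*y^3 - 2*x^3 - 2*x

(a) deg p = 4. No degree-3 curve has this shape.
(b) Observable constraints: every point of the y-axis in the box is on the curve; it crosses the x-axis at the gridline x = 0.
(c) Putting this together gives p.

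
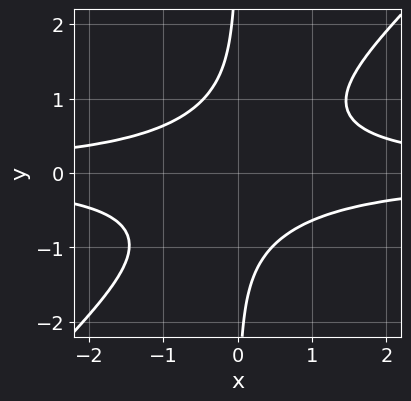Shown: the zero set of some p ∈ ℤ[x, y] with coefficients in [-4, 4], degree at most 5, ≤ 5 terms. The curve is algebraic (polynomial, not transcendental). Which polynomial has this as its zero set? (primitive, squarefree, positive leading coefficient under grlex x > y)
3*x^2*y^2 - 3*x*y^3 - 2

First, degree: the shape is more complex than any degree-3 curve, so deg p = 4.
Next, observable constraints: it misses every integer gridline on the y-axis; the curve avoids every integer x-axis point in the box.
Finally, fitting integer coefficients to these (and the overall shape) gives p.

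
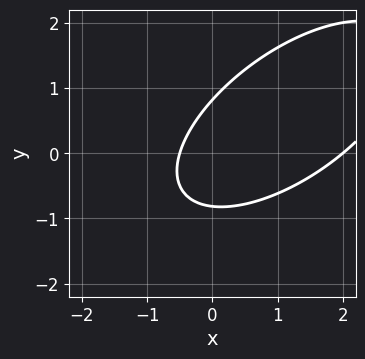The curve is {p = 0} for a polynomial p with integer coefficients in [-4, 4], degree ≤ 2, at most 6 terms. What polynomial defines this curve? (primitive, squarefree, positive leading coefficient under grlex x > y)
1. The degree is 2 — a generic line meets the curve in up to 2 points.
2. Checking where it meets the axes: it meets the x-axis at x = 2 (among the integer gridlines).
3. Fitting integer coefficients to these (and the overall shape) gives p.

2*x^2 - 3*x*y + 3*y^2 - 3*x - 2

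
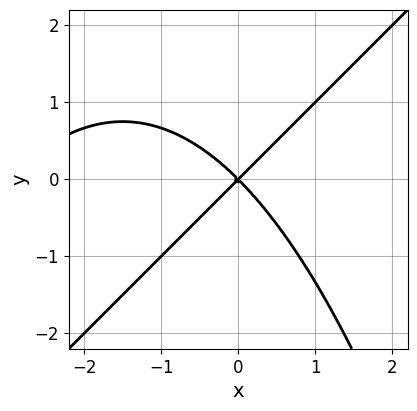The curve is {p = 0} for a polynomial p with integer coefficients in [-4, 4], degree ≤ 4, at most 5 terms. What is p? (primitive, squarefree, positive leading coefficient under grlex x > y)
(a) deg p = 3. A generic line meets the curve in up to 3 points.
(b) Checking where it meets the axes: one y-axis crossing is at y = 0; it crosses the x-axis at the gridline x = 0.
(c) Matching integer coefficients to the picture gives p.

x^3 - x^2*y + 3*x^2 - 3*y^2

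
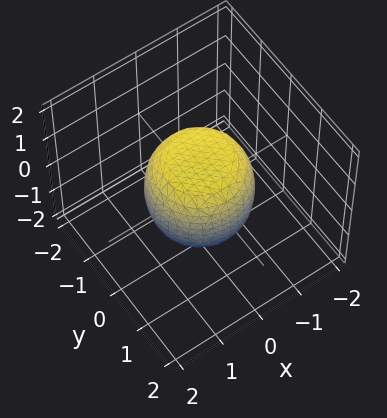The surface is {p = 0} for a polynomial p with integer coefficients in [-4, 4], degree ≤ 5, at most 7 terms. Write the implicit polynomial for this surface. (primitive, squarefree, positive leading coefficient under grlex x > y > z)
2*x^4 + 4*x^2*y^2 + 2*y^4 - x^2 - y^2 + 2*z^2 - 2

Degree: the shape is more complex than any degree-3 surface, so deg p = 4.
Symmetries: rotational symmetry about the z-axis ⇒ p depends on x, y only through x² + y².
Observable constraints: a circular section at z = -1 has radius between 0 and 1; among the integer gridlines, it crosses the z-axis at z ∈ {-1, 1}.
Solving for integer coefficients yields p as stated.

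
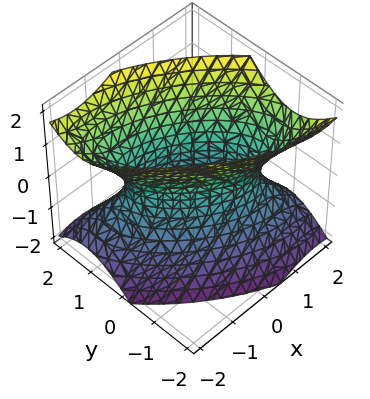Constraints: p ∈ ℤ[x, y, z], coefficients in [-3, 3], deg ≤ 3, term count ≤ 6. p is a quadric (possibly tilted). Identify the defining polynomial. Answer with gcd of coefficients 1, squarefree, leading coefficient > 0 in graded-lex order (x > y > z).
The degree is 2 — the shape is more complex than any degree-1 surface.
Against the integer gridlines: among the integer gridlines, it crosses the x-axis at x ∈ {-1, 1}; it misses every integer gridline on the z-axis.
Together with the visible shape, these determine p as stated.

2*x^2 + 3*x*y + 3*y^2 - 2*z^2 - 2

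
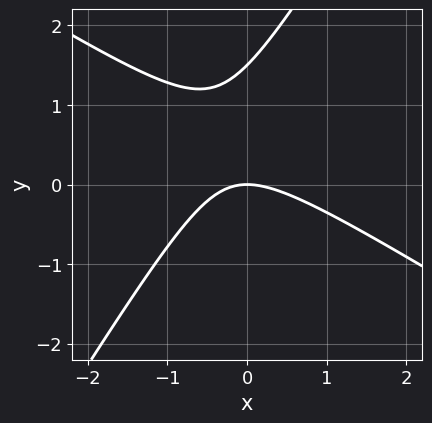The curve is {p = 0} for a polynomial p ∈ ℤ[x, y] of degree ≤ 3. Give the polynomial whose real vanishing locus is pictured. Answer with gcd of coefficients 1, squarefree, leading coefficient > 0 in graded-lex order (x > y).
(a) deg p = 2.
(b) Against the integer gridlines: it meets the y-axis at y = 0 (among the integer gridlines); it meets the x-axis at x = 0 (among the integer gridlines).
(c) Assembling these constraints gives the stated polynomial.

2*x^2 + 2*x*y - 2*y^2 + 3*y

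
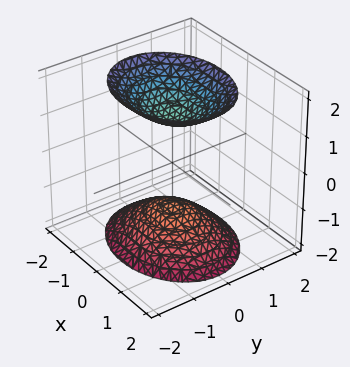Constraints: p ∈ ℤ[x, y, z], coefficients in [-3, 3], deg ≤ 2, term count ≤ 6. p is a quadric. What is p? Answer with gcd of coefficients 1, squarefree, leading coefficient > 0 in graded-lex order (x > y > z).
2*x^2 + 3*y^2 - 2*z^2 + 3

(a) I count 2 distinct pieces. Treating them together as one polynomial.
(b) The degree is 2 — two separate bowl-shaped sheets opening away from each other; a quadric.
(c) Symmetries: mirror symmetry z ↦ −z ⇒ only even powers of z; the y ↦ −y reflection is a symmetry, so y appears only in even powers; it's symmetric under x → −x, forcing even powers of x.
(d) Reading off the gridlines: the surface avoids every integer x-axis point in the box; the surface avoids every integer y-axis point in the box.
(e) Assembling these constraints gives the stated polynomial.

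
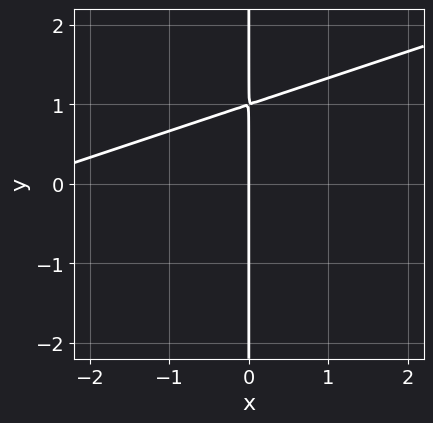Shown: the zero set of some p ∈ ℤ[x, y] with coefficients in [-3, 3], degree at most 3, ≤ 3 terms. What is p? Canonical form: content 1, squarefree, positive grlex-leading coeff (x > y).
First, the degree is 2 — the shape is more complex than any degree-1 curve.
Then, from the axis intercepts and sections: it crosses the x-axis at the gridline x = 0; the visible y-axis segment lies entirely on the curve.
Finally, together with the visible shape, these determine p as stated.

x^2 - 3*x*y + 3*x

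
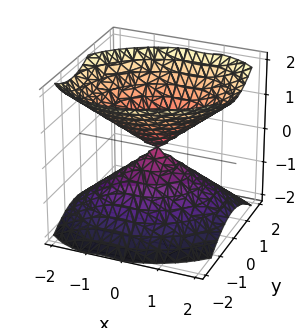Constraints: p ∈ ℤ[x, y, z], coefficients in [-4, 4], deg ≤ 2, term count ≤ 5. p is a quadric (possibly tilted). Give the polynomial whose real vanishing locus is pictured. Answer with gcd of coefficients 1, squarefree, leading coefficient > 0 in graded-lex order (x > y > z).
(a) The picture has 2 separate pieces.
(b) The degree is 2 — no degree-1 surface has this shape.
(c) Checking where it meets the axes: it meets the y-axis at y = 0 (among the integer gridlines); one z-axis crossing is at z = 0.
(d) Solving for integer coefficients yields p as stated.

2*x^2 - x*y + 3*y^2 - 3*z^2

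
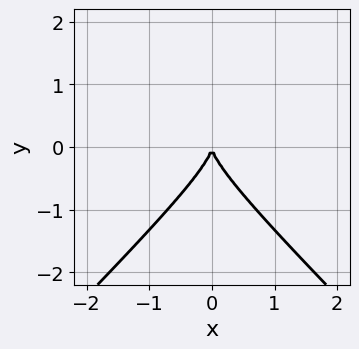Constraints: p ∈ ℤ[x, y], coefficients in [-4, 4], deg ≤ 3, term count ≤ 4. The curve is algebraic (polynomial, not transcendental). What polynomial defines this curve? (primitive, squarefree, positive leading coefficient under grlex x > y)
x^2*y - y^3 - x^2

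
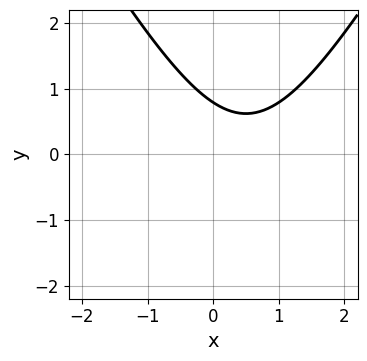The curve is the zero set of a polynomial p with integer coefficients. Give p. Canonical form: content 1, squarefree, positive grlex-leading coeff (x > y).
3*x^2 - y^2 - 3*x - 3*y + 3

Degree: the shape is more complex than any degree-1 curve, so deg p = 2.
Reading off the gridlines: it misses every integer gridline on the x-axis.
Matching integer coefficients to the picture gives p.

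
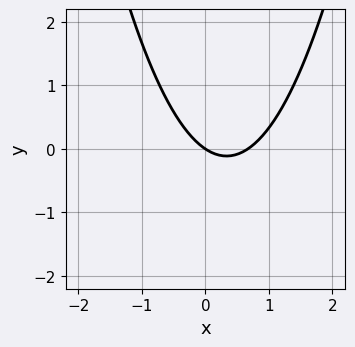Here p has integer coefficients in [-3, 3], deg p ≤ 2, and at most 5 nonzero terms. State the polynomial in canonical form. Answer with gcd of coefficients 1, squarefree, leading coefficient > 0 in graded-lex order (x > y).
First, degree: the shape is more complex than any degree-1 curve, so deg p = 2.
Then, from the axis intercepts and sections: one y-axis crossing is at y = 0; it meets the x-axis at x = 0 (among the integer gridlines).
Finally, matching integer coefficients to the picture gives p.

3*x^2 - 2*x - 3*y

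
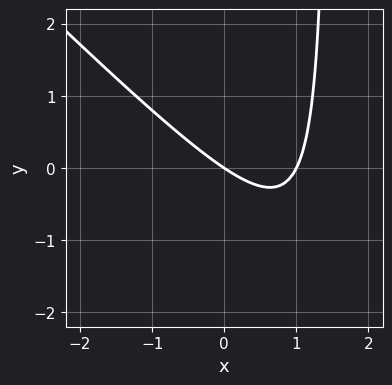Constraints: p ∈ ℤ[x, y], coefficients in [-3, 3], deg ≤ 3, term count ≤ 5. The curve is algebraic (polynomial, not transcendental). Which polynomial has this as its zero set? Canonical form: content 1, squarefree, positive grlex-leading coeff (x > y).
2*x^2 + 2*x*y - 2*x - 3*y

(a) Degree: a generic line meets the curve in up to 2 points, so deg p = 2.
(b) Reading off the gridlines: it crosses the y-axis at the gridline y = 0; among the integer gridlines, it crosses the x-axis at x ∈ {0, 1}.
(c) Solving for integer coefficients yields p as stated.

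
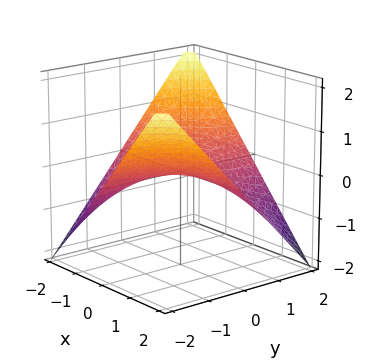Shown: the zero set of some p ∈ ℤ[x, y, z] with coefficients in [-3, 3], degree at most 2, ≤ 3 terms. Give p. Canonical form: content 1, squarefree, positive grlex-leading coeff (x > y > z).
1. The degree is 2 — a hyperbolic paraboloid; a quadric.
2. Against the integer gridlines: the visible y-axis segment lies entirely on the surface; it meets the z-axis at z = 0 (among the integer gridlines).
3. The integer polynomial consistent with all of this is the stated p. Check: (-1, 0, 0) on the x-axis lies on the surface, and p(-1, 0, 0) = 0. ✓

x*y + 2*z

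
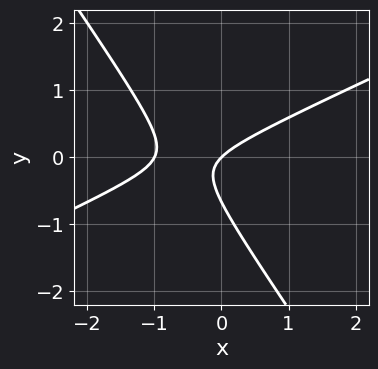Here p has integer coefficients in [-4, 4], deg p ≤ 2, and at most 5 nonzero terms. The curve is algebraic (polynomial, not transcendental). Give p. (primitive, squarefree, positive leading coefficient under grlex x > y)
2*x^2 - 3*x*y - 3*y^2 + 2*x - 2*y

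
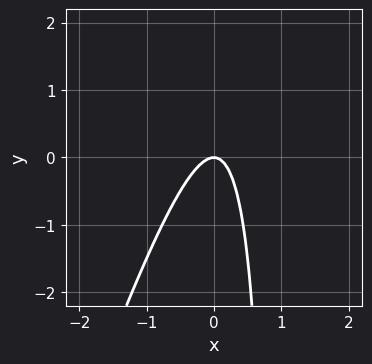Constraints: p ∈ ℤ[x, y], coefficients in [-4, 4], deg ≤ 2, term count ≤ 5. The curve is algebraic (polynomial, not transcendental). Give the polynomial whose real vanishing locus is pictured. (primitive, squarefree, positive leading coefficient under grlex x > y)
3*x^2 - x*y + y

The degree is 2 — the shape is more complex than any degree-1 curve.
From the axis intercepts and sections: one x-axis crossing is at x = 0; one y-axis crossing is at y = 0.
Together with the visible shape, these determine p as stated.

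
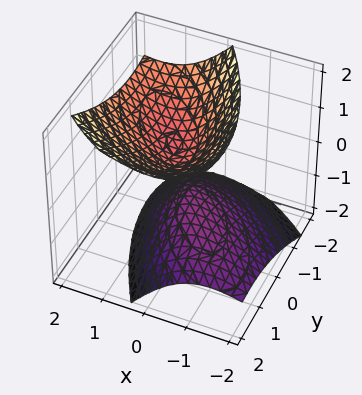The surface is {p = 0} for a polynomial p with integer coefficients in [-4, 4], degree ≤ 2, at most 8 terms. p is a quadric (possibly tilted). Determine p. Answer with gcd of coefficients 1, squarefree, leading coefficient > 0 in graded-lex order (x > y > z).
3*x^2 + 3*x*y - 3*x*z + 2*y^2 - 3*z^2 + 1

1. The picture has 2 separate pieces. Treating them together as one polynomial.
2. The degree is 2 — the shape is more complex than any degree-1 surface.
3. Against the integer gridlines: it misses every integer gridline on the y-axis; no x-intercept at any integer in the box.
4. Putting this together gives p.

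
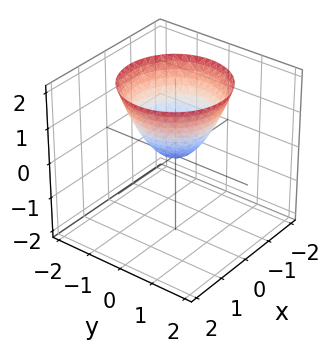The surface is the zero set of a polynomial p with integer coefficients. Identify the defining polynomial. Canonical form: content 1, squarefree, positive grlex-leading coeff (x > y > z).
First, degree: a paraboloid; a quadric, so deg p = 2.
Then, symmetry: the surface is invariant under rotation about z: p = q(x² + y², z).
Next, observable constraints: one x-axis crossing is at x = 0; it meets the z-axis at z = 0 (among the integer gridlines); one y-axis crossing is at y = 0; a circular section at z = 1 has radius exactly 1.
Finally, solving for integer coefficients yields p as stated.

x^2 + y^2 - z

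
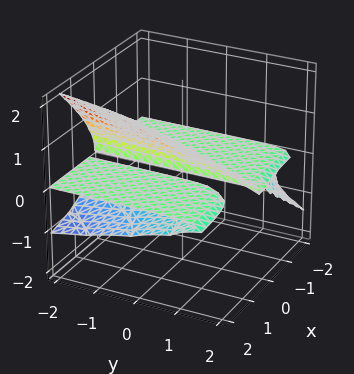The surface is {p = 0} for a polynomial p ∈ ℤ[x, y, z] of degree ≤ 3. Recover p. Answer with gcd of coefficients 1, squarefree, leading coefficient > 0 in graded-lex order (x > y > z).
x*y*z - 2*x*z^2 + 3*z^3 - 2*x*z

The picture has 2 separate pieces. They look like related sheets of one shape, so recover p as a whole.
Degree: the shape is more complex than any degree-2 surface, so deg p = 3.
Observable constraints: every point of the y-axis in the box is on the surface; every point of the x-axis in the box is on the surface; one z-axis crossing is at z = 0.
Together with the visible shape, these determine p as stated.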